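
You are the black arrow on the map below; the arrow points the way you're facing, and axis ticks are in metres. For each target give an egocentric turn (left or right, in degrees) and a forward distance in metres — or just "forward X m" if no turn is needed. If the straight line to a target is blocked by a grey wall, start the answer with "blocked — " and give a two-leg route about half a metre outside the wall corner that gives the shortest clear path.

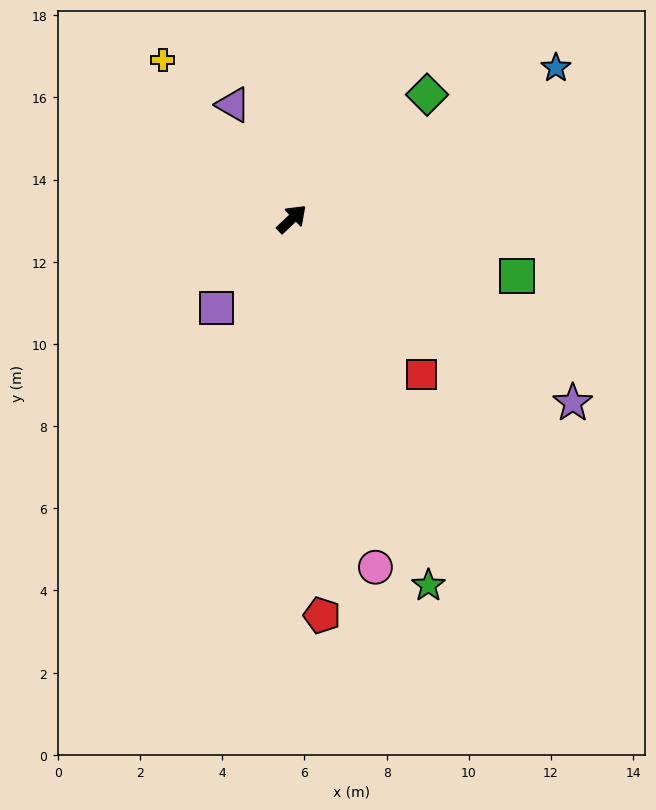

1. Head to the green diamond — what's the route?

forward 4.5 m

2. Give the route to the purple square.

turn right 174°, forward 2.8 m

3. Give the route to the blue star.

turn right 14°, forward 7.4 m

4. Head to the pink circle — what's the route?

turn right 120°, forward 8.7 m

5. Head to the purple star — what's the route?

turn right 77°, forward 8.2 m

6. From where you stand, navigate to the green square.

turn right 58°, forward 5.7 m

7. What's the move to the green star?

turn right 113°, forward 9.5 m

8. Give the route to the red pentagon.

turn right 129°, forward 9.7 m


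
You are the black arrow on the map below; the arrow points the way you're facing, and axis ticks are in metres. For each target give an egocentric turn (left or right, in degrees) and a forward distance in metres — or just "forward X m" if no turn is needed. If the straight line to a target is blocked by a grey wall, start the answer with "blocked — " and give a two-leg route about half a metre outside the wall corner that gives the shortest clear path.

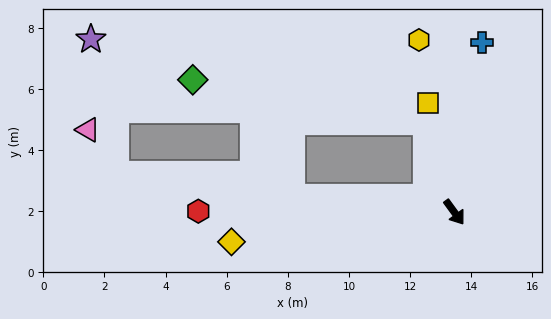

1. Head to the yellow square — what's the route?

turn left 157°, forward 3.7 m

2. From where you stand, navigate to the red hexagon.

turn right 126°, forward 8.4 m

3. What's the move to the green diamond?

blocked — turn left 161°, forward 3.1 m, then turn left 63°, forward 7.8 m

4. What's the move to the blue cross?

turn left 135°, forward 5.6 m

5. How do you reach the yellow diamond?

turn right 119°, forward 7.4 m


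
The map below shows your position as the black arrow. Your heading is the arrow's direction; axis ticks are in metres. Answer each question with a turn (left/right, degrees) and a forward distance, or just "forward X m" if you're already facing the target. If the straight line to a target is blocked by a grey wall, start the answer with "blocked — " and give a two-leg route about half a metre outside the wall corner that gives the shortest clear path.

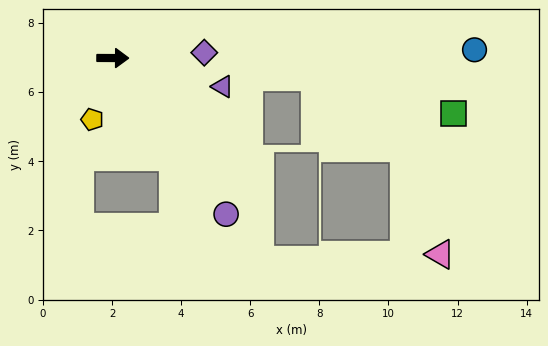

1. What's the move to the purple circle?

turn right 54°, forward 5.6 m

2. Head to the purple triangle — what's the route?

turn right 14°, forward 3.3 m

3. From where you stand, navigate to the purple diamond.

turn left 4°, forward 2.7 m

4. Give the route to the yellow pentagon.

turn right 108°, forward 1.9 m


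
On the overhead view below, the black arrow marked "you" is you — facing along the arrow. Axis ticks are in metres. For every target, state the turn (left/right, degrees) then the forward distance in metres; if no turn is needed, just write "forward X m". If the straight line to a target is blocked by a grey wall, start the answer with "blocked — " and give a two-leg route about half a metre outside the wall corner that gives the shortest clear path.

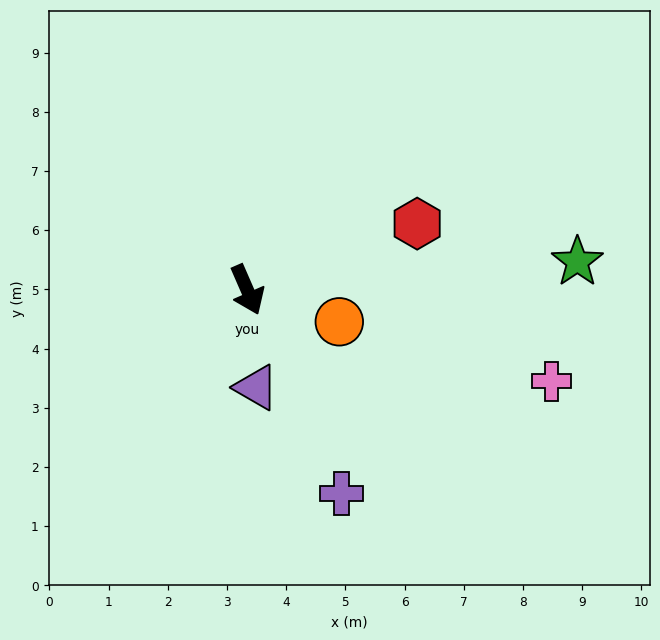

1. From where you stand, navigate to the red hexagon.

turn left 88°, forward 3.1 m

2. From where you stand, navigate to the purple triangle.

turn right 18°, forward 1.7 m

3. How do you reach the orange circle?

turn left 47°, forward 1.6 m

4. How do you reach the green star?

turn left 71°, forward 5.6 m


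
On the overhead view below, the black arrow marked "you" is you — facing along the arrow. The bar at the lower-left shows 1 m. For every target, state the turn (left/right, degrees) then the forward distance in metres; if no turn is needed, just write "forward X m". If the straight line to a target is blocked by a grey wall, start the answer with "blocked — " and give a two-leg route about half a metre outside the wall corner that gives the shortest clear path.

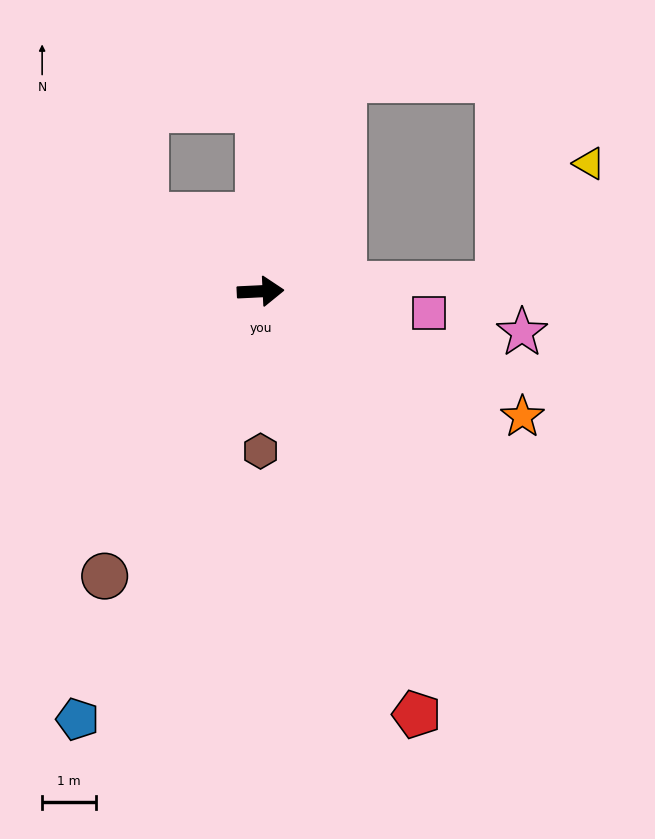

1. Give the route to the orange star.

turn right 28°, forward 5.4 m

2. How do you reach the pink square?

turn right 10°, forward 3.2 m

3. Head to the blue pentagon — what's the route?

turn right 116°, forward 8.6 m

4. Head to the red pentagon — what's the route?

turn right 73°, forward 8.4 m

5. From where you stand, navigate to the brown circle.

turn right 121°, forward 6.0 m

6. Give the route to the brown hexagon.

turn right 93°, forward 3.0 m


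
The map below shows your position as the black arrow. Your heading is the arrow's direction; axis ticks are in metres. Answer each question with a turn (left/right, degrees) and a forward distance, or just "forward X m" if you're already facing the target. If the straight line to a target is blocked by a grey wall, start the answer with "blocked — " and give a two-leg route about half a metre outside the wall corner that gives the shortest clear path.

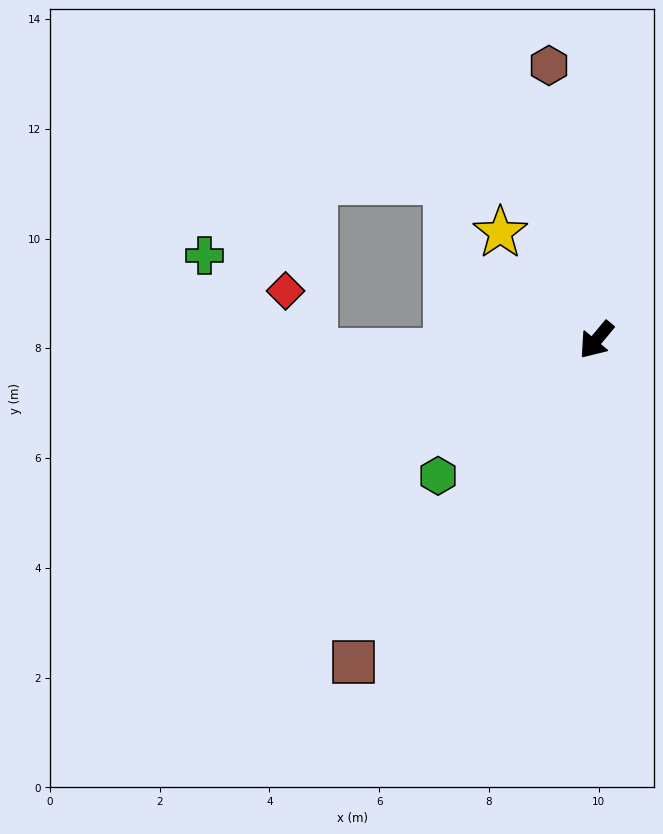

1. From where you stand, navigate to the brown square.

turn left 3°, forward 7.3 m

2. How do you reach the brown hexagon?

turn right 130°, forward 5.1 m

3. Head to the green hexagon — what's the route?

turn right 10°, forward 3.8 m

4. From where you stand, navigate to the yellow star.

turn right 98°, forward 2.6 m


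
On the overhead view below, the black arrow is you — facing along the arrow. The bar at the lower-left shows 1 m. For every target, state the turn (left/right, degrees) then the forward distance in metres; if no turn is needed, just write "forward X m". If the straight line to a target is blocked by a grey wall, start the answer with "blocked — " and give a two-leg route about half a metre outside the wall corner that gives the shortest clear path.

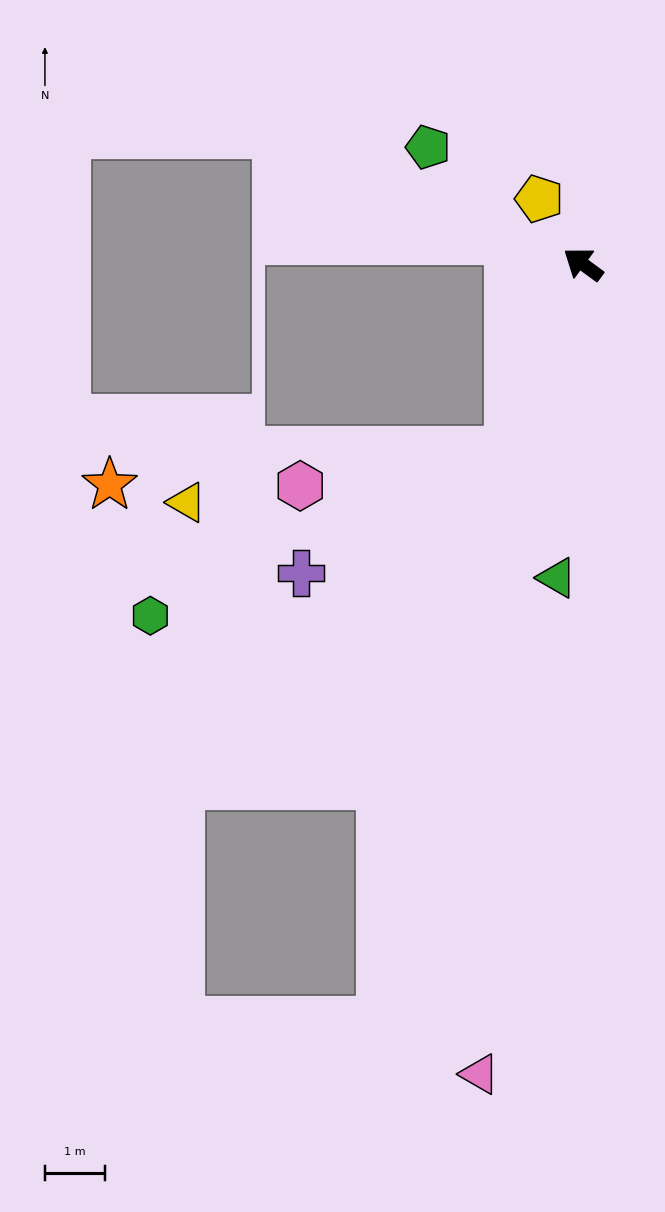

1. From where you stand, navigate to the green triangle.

turn left 121°, forward 5.3 m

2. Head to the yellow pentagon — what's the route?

turn right 20°, forward 1.3 m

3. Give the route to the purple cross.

blocked — turn left 105°, forward 3.4 m, then turn right 39°, forward 4.0 m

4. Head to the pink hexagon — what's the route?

blocked — turn left 105°, forward 3.4 m, then turn right 60°, forward 3.5 m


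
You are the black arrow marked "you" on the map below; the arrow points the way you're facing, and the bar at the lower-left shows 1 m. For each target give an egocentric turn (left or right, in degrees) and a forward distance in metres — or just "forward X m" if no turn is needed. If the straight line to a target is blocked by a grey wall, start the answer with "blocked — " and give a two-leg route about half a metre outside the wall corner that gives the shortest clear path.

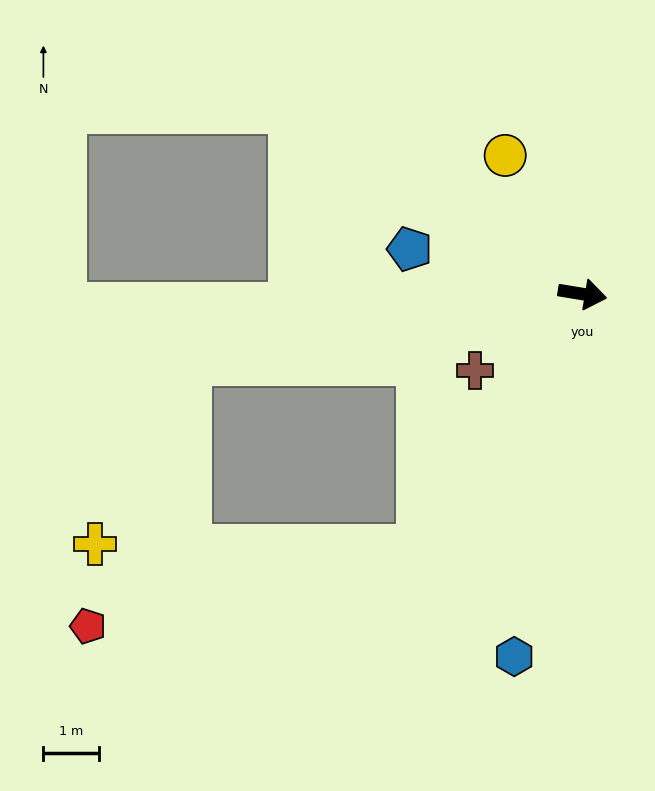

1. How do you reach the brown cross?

turn right 135°, forward 2.4 m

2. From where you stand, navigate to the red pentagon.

blocked — turn right 113°, forward 5.4 m, then turn right 44°, forward 6.1 m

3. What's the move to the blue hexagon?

turn right 91°, forward 6.6 m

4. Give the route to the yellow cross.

blocked — turn right 161°, forward 7.2 m, then turn left 53°, forward 3.7 m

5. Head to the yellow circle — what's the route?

turn left 128°, forward 2.9 m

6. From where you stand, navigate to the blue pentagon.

turn left 175°, forward 3.2 m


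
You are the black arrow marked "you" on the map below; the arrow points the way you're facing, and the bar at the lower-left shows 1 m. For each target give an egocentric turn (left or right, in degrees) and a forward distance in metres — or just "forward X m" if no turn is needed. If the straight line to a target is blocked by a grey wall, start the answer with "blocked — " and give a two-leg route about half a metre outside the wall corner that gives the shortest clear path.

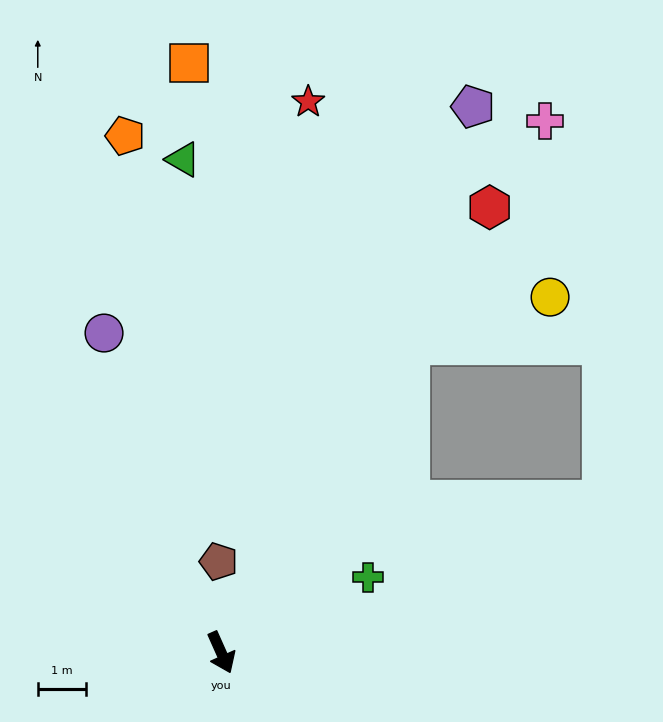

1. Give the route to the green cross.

turn left 93°, forward 3.4 m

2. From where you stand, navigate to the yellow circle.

blocked — turn left 125°, forward 7.5 m, then turn right 40°, forward 3.1 m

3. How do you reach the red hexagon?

turn left 125°, forward 10.8 m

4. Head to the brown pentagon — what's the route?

turn left 158°, forward 1.9 m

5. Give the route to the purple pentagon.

turn left 131°, forward 12.5 m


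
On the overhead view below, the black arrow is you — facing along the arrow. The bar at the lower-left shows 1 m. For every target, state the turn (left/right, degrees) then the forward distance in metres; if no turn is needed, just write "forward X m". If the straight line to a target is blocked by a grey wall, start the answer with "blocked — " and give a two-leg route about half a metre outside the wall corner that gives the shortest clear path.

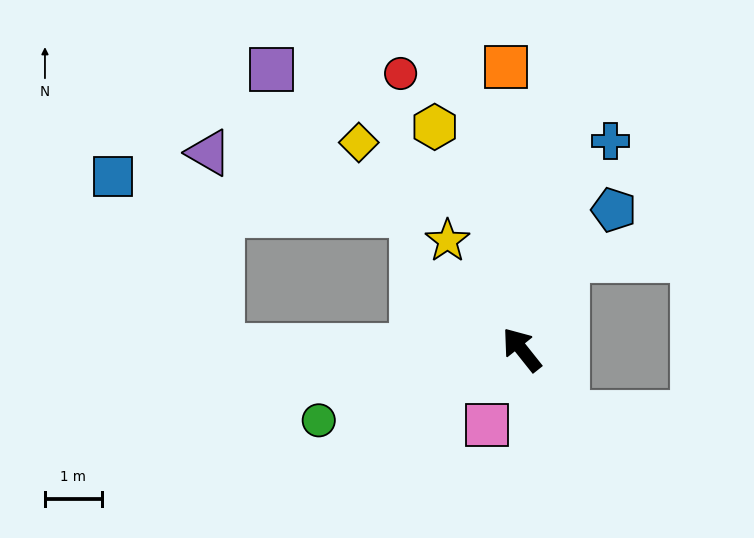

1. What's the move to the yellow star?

turn right 4°, forward 2.3 m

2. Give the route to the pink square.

turn left 117°, forward 1.5 m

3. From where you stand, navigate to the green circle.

turn left 71°, forward 3.8 m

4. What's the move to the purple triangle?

blocked — turn left 51°, forward 5.3 m, then turn right 86°, forward 3.4 m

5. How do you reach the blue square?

blocked — turn left 51°, forward 5.3 m, then turn right 57°, forward 3.5 m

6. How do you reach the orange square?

turn right 35°, forward 5.0 m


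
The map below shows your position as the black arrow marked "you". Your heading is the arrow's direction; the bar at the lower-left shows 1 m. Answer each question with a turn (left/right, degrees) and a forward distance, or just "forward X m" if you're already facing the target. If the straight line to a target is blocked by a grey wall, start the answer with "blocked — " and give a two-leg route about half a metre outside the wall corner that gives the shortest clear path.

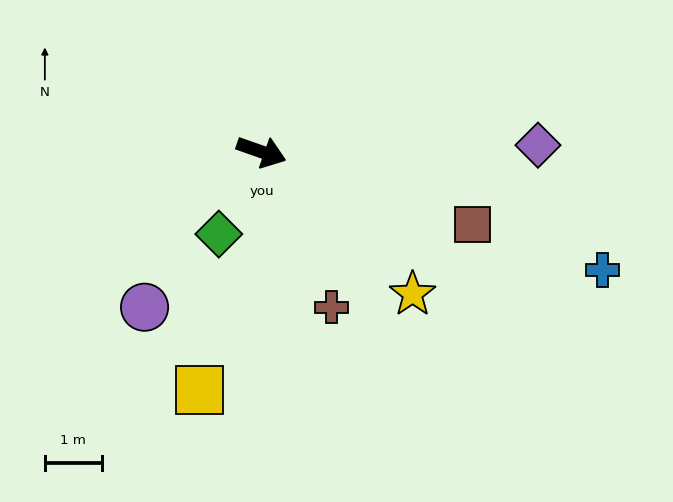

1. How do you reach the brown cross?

turn right 46°, forward 3.0 m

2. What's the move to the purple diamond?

turn left 21°, forward 4.9 m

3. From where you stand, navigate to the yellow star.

turn right 24°, forward 3.7 m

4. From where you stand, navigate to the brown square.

forward 3.9 m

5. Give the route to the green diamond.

turn right 98°, forward 1.6 m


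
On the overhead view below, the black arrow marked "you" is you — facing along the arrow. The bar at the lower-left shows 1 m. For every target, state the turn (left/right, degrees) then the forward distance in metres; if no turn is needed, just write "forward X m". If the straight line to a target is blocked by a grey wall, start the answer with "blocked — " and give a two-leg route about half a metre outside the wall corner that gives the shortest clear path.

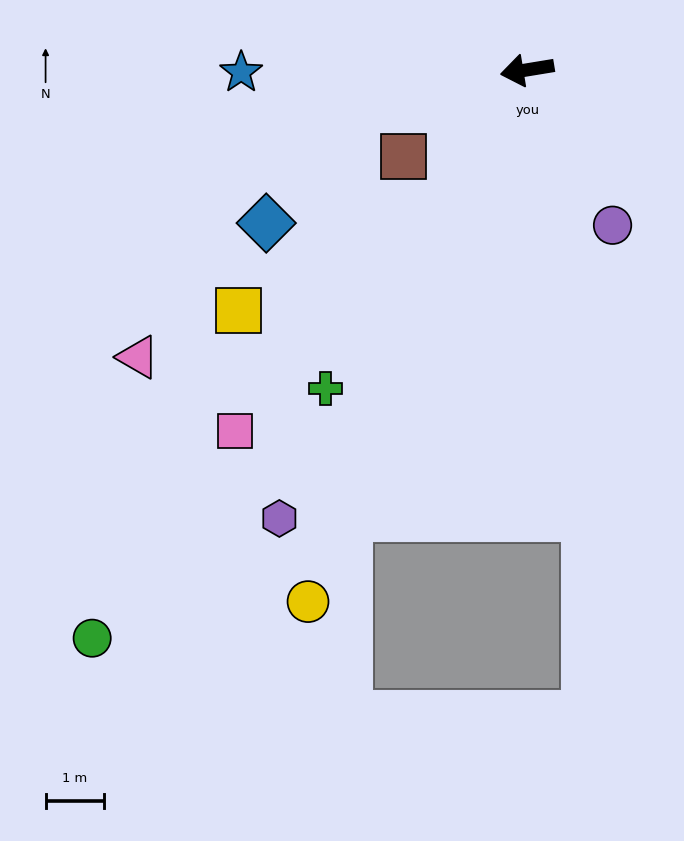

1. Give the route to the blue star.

turn right 9°, forward 4.9 m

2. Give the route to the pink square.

turn left 42°, forward 7.9 m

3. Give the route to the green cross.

turn left 48°, forward 6.4 m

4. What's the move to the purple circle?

turn left 109°, forward 3.0 m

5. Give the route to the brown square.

turn left 26°, forward 2.6 m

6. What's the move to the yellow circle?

turn left 58°, forward 9.8 m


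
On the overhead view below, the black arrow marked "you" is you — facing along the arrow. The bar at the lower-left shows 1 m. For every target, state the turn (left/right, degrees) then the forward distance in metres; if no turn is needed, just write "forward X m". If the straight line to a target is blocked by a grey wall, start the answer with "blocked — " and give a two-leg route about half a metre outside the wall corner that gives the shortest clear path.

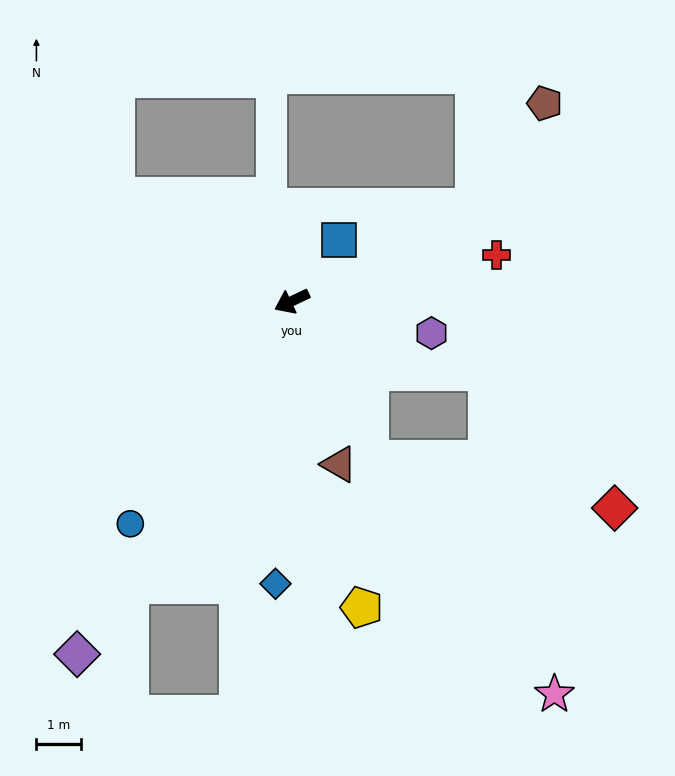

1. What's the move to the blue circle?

turn left 29°, forward 6.2 m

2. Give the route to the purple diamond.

turn left 33°, forward 9.2 m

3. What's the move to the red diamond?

blocked — turn left 91°, forward 3.9 m, then turn left 52°, forward 5.6 m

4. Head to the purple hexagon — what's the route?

turn left 142°, forward 3.2 m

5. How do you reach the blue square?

turn right 153°, forward 1.7 m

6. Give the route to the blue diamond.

turn left 61°, forward 6.3 m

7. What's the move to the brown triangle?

turn left 81°, forward 3.8 m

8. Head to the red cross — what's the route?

turn left 167°, forward 4.7 m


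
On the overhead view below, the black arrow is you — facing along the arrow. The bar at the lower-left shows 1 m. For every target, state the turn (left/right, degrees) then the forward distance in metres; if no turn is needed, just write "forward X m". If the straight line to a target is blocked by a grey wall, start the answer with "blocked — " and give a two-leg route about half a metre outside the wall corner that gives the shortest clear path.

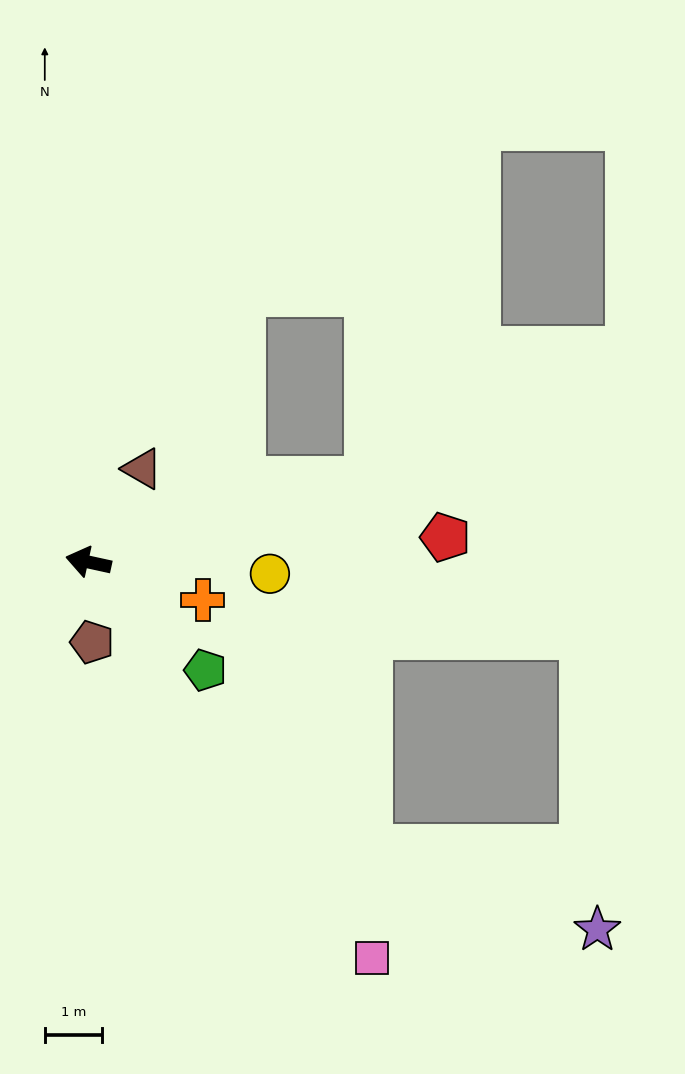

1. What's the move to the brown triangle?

turn right 108°, forward 1.9 m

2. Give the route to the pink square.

turn left 138°, forward 8.5 m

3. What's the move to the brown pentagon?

turn left 105°, forward 1.4 m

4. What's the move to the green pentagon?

turn left 150°, forward 2.8 m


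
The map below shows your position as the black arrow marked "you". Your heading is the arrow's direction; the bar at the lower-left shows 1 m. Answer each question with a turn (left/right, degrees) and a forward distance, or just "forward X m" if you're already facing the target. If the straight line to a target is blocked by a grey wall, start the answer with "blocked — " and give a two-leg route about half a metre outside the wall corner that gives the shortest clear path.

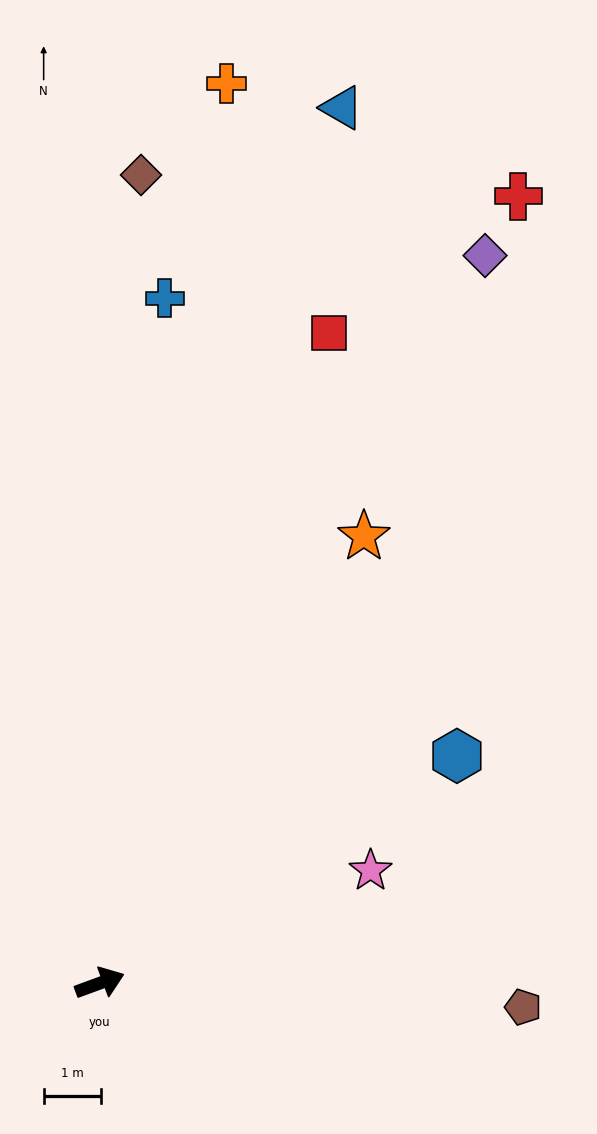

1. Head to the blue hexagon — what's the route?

turn left 12°, forward 7.4 m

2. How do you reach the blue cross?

turn left 64°, forward 12.1 m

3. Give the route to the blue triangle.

turn left 54°, forward 15.9 m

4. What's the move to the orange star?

turn left 39°, forward 9.1 m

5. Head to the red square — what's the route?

turn left 50°, forward 12.1 m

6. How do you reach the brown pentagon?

turn right 23°, forward 7.4 m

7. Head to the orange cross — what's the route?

turn left 62°, forward 15.9 m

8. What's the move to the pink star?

turn left 2°, forward 5.1 m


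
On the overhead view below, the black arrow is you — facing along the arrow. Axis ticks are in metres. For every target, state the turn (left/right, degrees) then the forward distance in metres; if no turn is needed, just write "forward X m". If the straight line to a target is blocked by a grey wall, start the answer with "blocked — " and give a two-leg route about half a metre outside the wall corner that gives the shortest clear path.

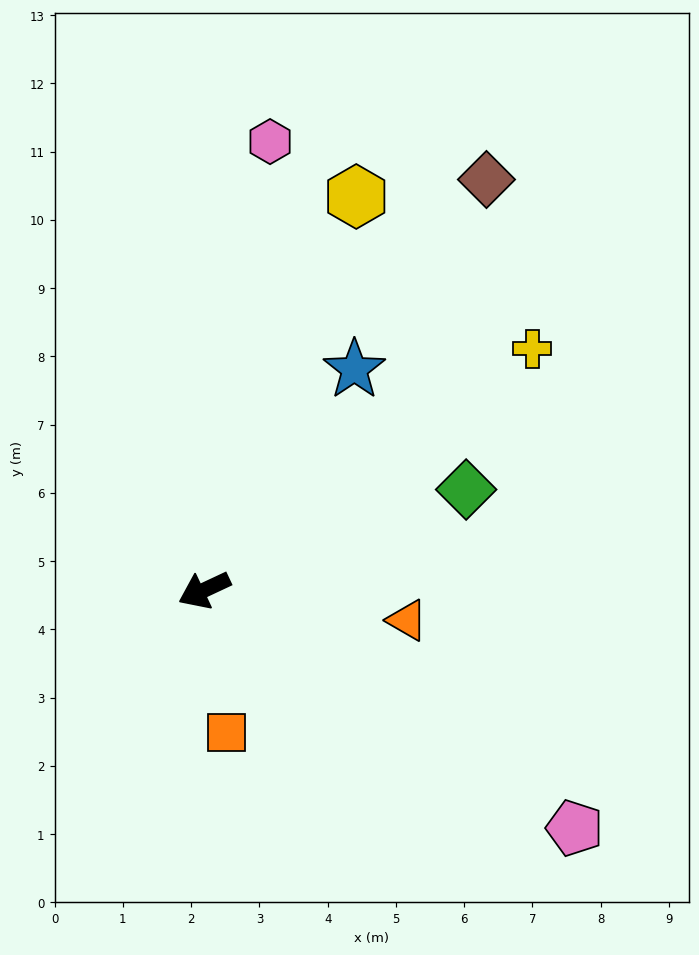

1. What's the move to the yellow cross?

turn right 169°, forward 6.0 m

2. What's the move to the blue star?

turn right 149°, forward 3.9 m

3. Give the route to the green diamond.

turn left 176°, forward 4.1 m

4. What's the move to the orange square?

turn left 74°, forward 2.1 m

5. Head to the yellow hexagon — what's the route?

turn right 136°, forward 6.2 m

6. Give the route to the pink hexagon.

turn right 123°, forward 6.6 m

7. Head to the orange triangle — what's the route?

turn left 146°, forward 3.0 m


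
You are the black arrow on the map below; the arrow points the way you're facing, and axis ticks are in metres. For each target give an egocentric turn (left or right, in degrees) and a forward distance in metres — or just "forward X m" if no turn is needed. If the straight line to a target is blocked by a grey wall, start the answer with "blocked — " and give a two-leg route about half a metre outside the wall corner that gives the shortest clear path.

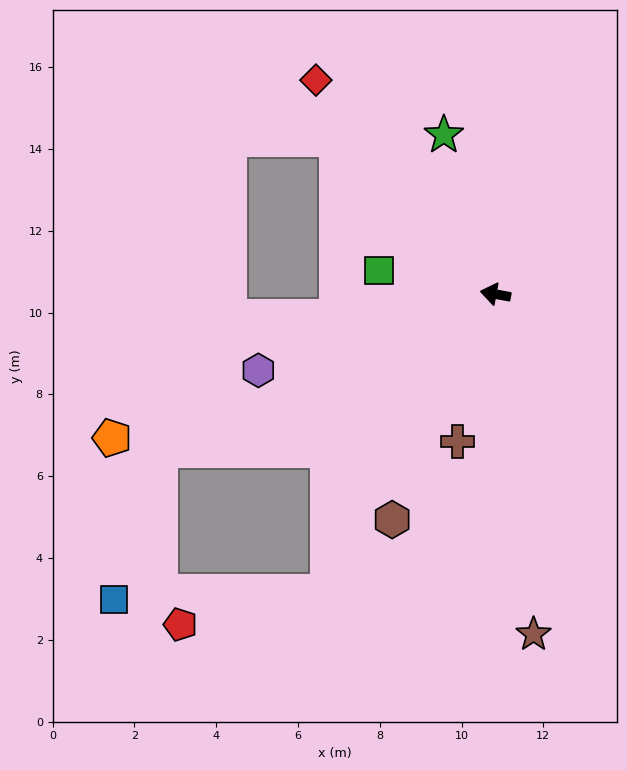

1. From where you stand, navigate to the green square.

forward 2.9 m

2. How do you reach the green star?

turn right 62°, forward 4.1 m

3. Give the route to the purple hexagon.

turn left 28°, forward 6.1 m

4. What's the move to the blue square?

blocked — turn left 36°, forward 9.0 m, then turn left 47°, forward 3.8 m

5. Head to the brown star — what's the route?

turn left 107°, forward 8.4 m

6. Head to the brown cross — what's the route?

turn left 86°, forward 3.7 m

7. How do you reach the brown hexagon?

turn left 76°, forward 6.1 m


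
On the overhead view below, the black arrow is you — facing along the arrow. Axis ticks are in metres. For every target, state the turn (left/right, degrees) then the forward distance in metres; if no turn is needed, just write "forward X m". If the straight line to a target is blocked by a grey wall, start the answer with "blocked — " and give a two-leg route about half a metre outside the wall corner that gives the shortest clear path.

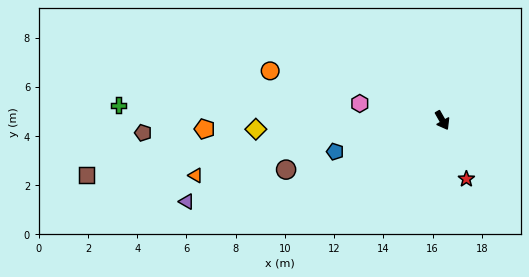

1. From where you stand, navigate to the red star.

turn right 7°, forward 2.6 m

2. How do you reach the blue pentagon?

turn right 103°, forward 4.5 m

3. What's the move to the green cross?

turn right 122°, forward 13.2 m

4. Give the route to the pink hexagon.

turn right 131°, forward 3.4 m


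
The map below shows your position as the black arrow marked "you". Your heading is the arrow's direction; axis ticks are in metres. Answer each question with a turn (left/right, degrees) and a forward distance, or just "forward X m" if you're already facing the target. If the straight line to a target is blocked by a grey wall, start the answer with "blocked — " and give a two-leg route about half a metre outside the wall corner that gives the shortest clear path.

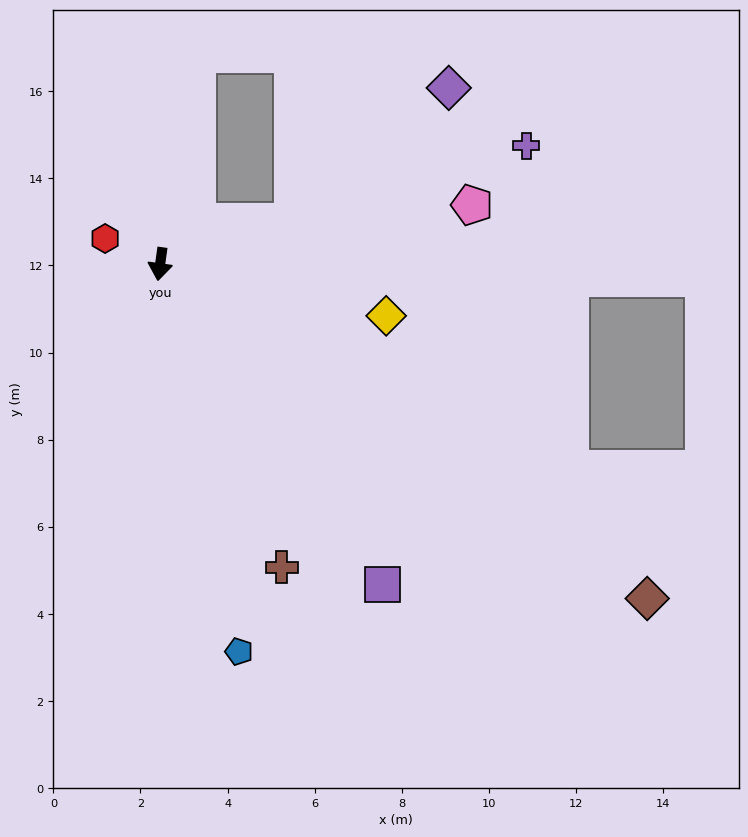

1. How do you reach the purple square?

turn left 43°, forward 8.9 m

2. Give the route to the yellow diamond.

turn left 85°, forward 5.3 m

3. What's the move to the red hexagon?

turn right 107°, forward 1.4 m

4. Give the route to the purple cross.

turn left 116°, forward 8.8 m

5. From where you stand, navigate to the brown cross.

turn left 30°, forward 7.5 m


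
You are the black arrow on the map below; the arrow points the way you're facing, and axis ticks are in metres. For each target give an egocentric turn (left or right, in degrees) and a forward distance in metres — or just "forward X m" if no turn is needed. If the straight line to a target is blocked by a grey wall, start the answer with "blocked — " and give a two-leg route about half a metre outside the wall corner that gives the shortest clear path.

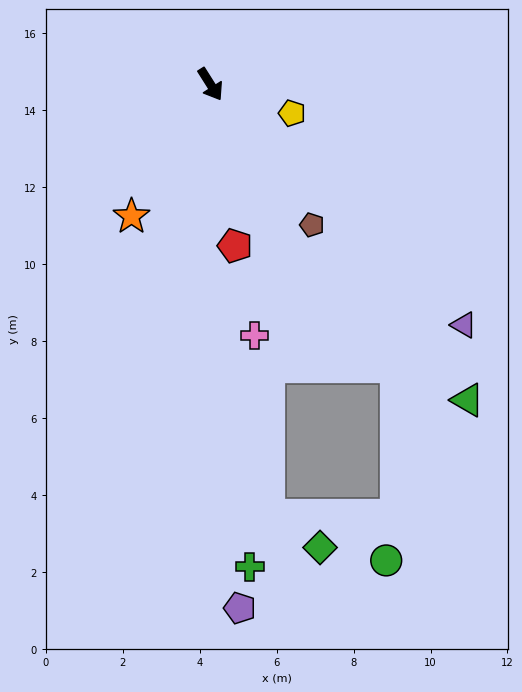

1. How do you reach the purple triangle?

turn left 14°, forward 9.1 m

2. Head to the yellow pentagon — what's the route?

turn left 38°, forward 2.2 m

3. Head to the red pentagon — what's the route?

turn right 24°, forward 4.2 m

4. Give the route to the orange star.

turn right 63°, forward 4.0 m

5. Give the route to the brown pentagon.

turn left 4°, forward 4.5 m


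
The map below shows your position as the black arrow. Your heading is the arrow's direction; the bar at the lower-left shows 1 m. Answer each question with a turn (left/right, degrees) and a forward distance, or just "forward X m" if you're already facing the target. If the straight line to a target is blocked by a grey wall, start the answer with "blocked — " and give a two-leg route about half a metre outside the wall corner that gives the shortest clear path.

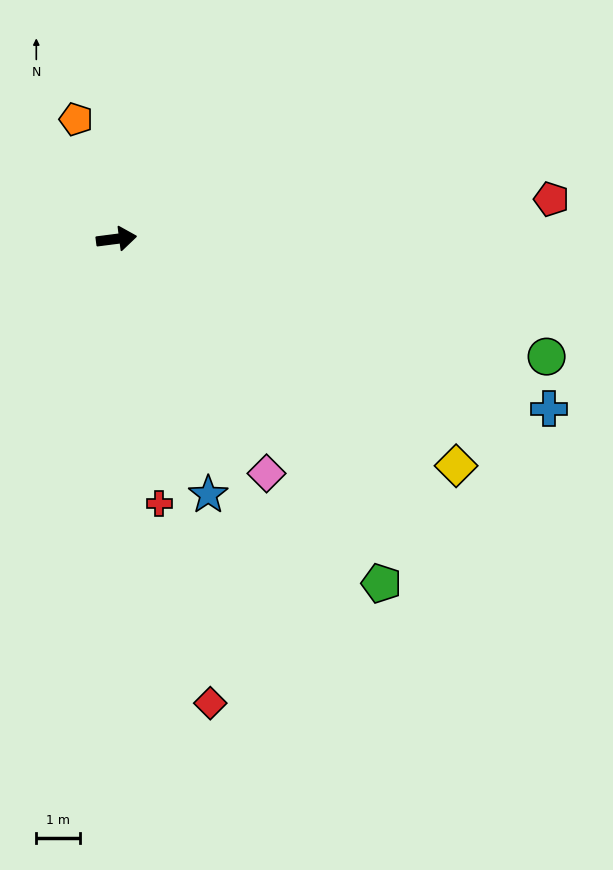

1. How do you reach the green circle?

turn right 23°, forward 10.2 m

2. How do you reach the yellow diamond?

turn right 41°, forward 9.3 m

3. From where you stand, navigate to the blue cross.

turn right 29°, forward 10.6 m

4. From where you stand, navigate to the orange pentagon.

turn left 101°, forward 2.9 m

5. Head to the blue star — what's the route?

turn right 78°, forward 6.2 m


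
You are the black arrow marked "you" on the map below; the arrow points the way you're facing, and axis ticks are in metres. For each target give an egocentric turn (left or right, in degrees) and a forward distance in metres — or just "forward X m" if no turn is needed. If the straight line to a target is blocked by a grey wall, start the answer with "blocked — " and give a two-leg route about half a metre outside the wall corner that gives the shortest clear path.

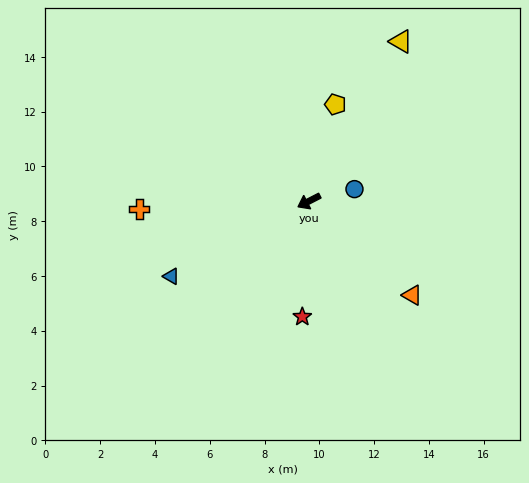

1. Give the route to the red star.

turn left 60°, forward 4.2 m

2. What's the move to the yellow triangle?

turn right 147°, forward 6.7 m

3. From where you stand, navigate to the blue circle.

turn left 168°, forward 1.7 m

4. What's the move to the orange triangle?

turn left 110°, forward 5.1 m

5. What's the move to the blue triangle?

forward 5.7 m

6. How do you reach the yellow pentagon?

turn right 133°, forward 3.7 m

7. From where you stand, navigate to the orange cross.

turn right 25°, forward 6.2 m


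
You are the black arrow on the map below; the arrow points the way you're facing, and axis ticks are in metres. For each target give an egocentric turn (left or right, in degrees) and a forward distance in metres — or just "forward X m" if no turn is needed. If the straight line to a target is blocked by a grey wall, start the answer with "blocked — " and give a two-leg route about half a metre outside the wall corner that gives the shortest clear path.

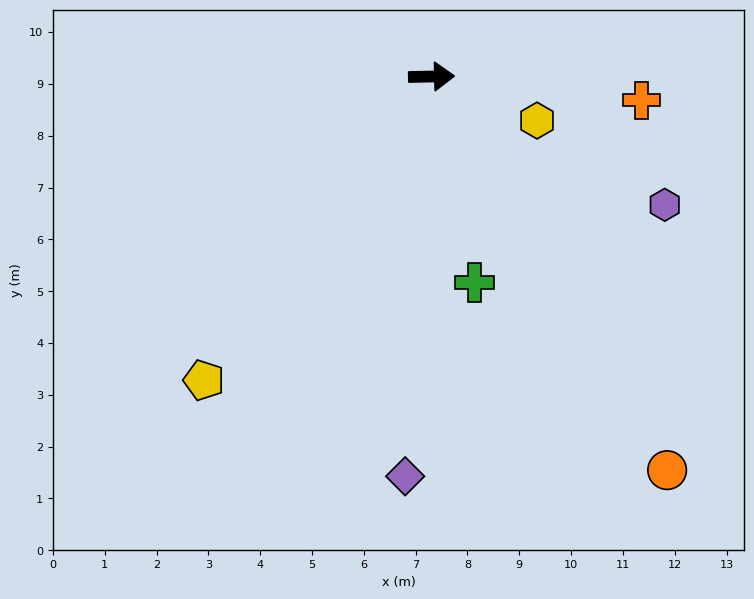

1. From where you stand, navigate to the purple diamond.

turn right 95°, forward 7.7 m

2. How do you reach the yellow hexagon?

turn right 24°, forward 2.2 m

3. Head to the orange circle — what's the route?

turn right 60°, forward 8.9 m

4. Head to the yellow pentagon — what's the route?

turn right 128°, forward 7.3 m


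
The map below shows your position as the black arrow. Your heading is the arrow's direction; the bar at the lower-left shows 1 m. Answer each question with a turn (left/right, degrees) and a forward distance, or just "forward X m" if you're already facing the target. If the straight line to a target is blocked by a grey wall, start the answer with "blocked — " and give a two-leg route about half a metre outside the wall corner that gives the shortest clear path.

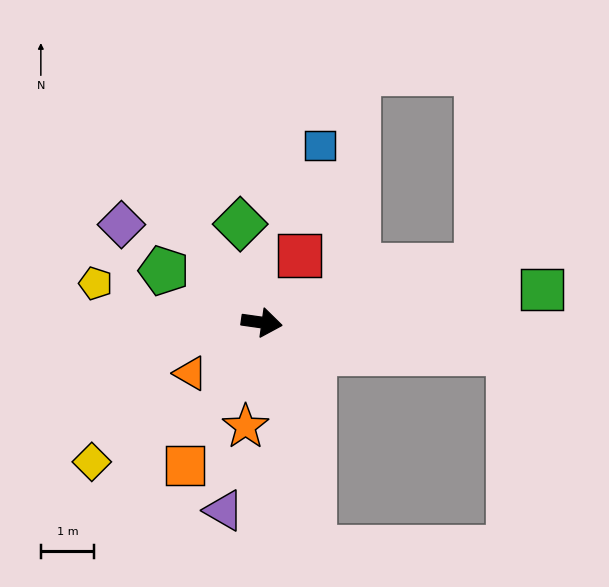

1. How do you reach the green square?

turn left 15°, forward 5.3 m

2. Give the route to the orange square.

turn right 110°, forward 3.1 m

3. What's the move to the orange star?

turn right 91°, forward 2.0 m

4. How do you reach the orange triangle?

turn right 136°, forward 1.6 m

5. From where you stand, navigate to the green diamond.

turn left 110°, forward 1.9 m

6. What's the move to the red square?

turn left 69°, forward 1.4 m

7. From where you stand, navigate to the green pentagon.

turn left 160°, forward 2.1 m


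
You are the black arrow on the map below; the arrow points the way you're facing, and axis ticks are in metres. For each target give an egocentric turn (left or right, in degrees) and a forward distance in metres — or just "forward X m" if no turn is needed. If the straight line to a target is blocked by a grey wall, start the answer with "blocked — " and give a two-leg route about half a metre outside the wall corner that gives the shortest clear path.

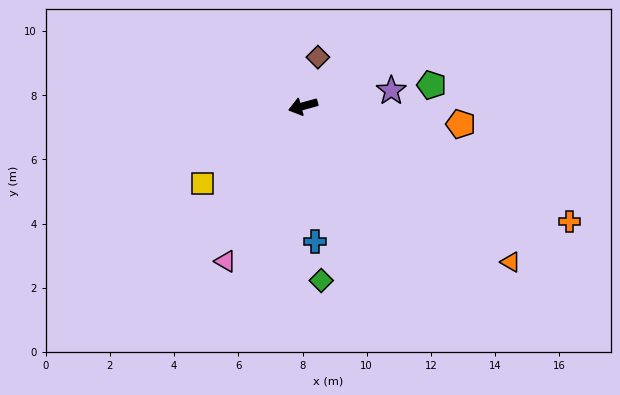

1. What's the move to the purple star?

turn left 175°, forward 2.8 m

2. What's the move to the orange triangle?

turn left 128°, forward 8.1 m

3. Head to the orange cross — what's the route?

turn left 141°, forward 9.1 m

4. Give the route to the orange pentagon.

turn left 158°, forward 4.9 m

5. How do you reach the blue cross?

turn left 80°, forward 4.2 m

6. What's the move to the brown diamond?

turn right 122°, forward 1.6 m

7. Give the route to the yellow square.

turn left 22°, forward 4.0 m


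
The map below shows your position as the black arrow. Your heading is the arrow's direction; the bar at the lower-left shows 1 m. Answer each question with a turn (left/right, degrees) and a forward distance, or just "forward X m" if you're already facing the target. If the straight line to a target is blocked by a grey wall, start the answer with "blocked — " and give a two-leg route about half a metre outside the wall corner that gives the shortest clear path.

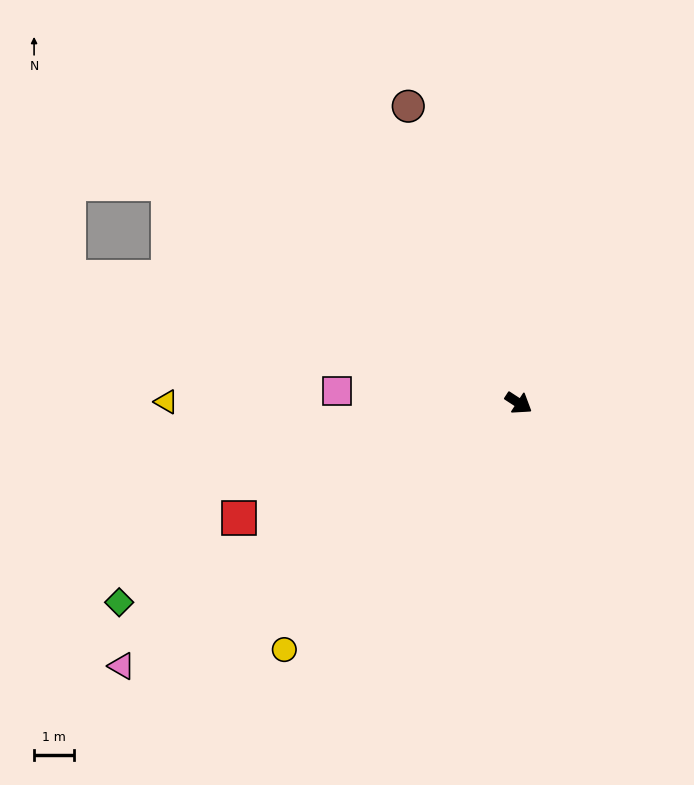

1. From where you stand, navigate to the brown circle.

turn left 144°, forward 7.8 m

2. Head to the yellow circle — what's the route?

turn right 100°, forward 8.4 m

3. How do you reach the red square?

turn right 124°, forward 7.5 m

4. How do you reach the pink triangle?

turn right 113°, forward 11.8 m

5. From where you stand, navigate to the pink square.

turn right 151°, forward 4.5 m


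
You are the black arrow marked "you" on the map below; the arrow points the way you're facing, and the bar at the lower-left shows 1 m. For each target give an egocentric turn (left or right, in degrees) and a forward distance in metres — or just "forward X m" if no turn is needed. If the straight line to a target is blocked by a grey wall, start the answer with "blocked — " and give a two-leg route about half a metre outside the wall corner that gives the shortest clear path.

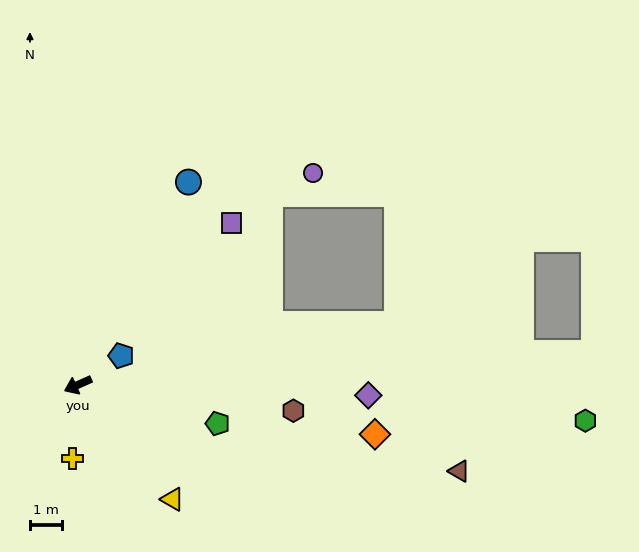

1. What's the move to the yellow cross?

turn left 62°, forward 2.3 m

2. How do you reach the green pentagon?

turn left 141°, forward 4.5 m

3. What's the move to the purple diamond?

turn left 154°, forward 9.1 m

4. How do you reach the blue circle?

turn right 143°, forward 7.2 m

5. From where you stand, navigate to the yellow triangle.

turn left 106°, forward 4.6 m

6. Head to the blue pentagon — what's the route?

turn right 170°, forward 1.6 m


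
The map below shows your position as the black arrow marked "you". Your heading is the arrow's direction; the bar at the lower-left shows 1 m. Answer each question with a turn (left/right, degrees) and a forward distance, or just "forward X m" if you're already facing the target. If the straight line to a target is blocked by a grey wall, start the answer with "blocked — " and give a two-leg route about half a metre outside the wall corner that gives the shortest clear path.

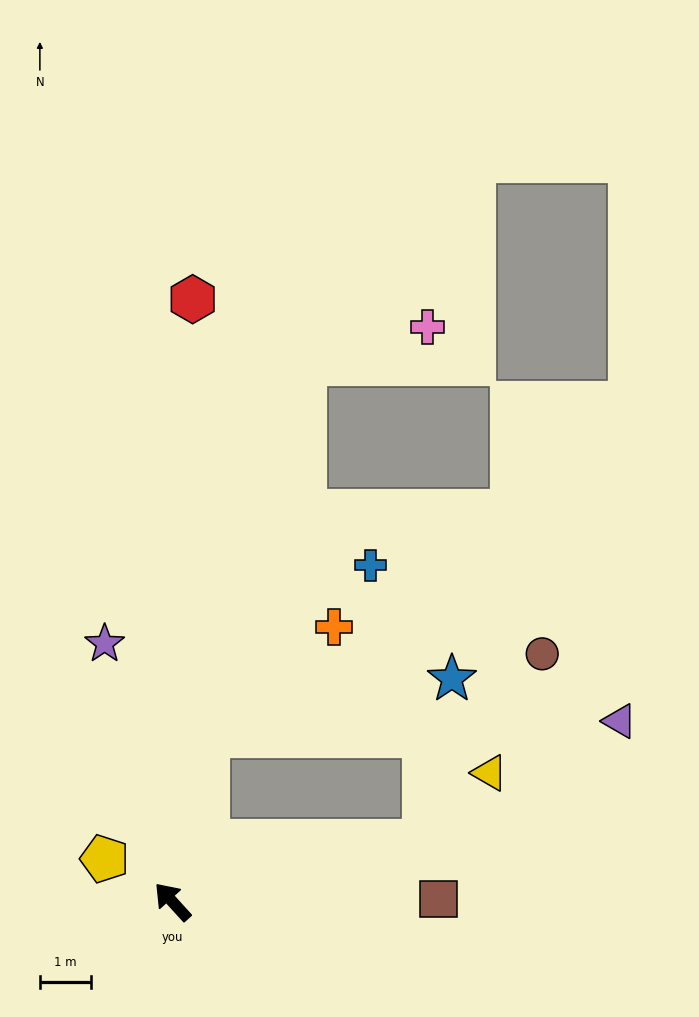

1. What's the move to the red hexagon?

turn right 44°, forward 11.8 m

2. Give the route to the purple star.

turn right 28°, forward 5.2 m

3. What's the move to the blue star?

blocked — turn right 54°, forward 3.3 m, then turn right 65°, forward 4.9 m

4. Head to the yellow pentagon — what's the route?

turn left 15°, forward 1.6 m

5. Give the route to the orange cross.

blocked — turn right 54°, forward 3.3 m, then turn right 37°, forward 3.3 m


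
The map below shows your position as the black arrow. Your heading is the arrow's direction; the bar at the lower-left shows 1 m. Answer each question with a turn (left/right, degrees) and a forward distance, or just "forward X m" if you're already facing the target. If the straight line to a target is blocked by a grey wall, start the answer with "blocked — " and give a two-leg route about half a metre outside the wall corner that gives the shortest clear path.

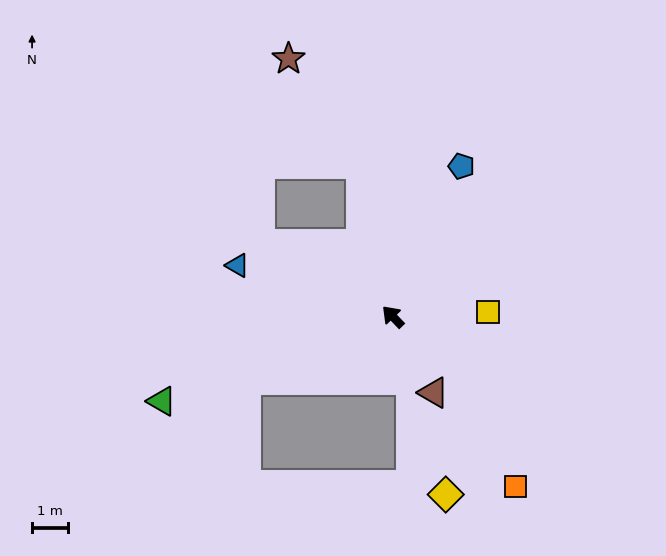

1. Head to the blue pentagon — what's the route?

turn right 68°, forward 4.6 m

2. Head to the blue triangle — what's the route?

turn left 28°, forward 4.6 m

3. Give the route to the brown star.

blocked — turn right 32°, forward 4.4 m, then turn left 22°, forward 3.6 m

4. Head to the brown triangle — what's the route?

turn left 164°, forward 2.4 m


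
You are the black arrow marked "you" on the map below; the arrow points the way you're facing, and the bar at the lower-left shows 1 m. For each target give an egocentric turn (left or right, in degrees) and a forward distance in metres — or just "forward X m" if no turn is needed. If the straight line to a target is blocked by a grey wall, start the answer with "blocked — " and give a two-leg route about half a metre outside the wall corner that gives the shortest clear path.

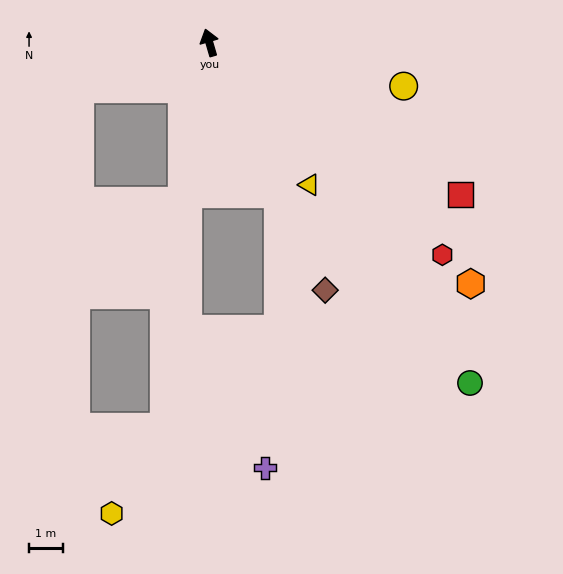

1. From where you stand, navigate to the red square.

turn right 137°, forward 8.7 m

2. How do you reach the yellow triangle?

turn right 161°, forward 5.2 m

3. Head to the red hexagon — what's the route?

turn right 149°, forward 9.3 m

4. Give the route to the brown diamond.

turn right 171°, forward 8.1 m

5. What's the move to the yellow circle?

turn right 119°, forward 5.9 m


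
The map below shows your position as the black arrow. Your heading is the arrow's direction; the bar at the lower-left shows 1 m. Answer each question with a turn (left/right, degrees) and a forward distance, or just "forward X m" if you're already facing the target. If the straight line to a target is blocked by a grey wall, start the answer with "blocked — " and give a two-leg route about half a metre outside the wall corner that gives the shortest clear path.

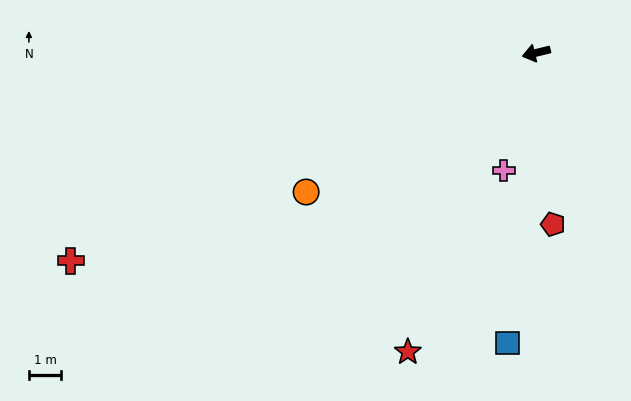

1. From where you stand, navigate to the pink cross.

turn left 61°, forward 3.8 m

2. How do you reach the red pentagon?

turn left 82°, forward 5.3 m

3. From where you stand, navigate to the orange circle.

turn left 17°, forward 8.3 m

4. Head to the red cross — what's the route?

turn left 10°, forward 15.8 m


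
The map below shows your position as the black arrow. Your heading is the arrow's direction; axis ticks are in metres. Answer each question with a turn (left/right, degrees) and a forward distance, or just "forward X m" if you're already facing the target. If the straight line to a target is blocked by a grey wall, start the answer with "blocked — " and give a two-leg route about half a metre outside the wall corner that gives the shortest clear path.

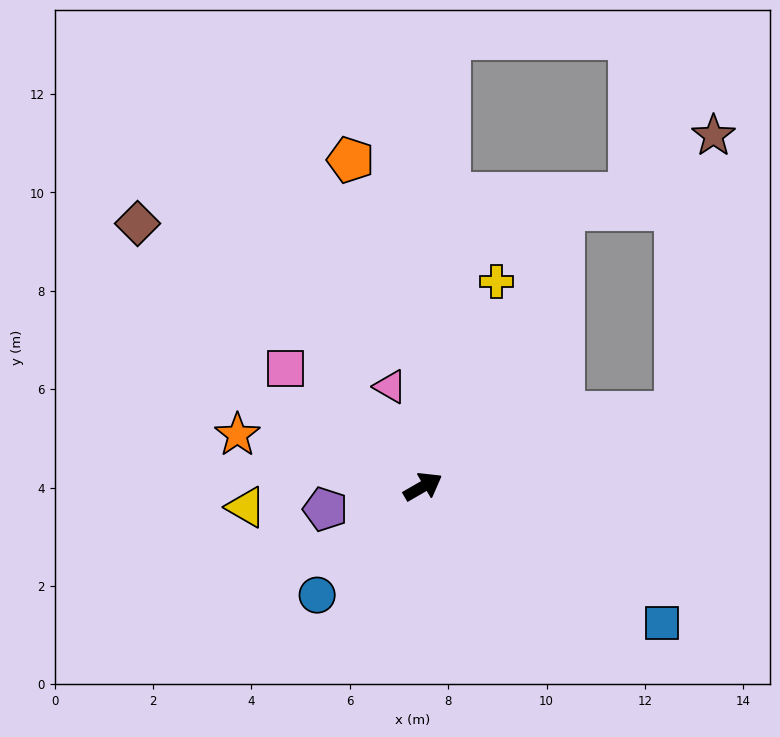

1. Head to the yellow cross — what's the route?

turn left 40°, forward 4.4 m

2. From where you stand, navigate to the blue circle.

turn right 164°, forward 3.1 m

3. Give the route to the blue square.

turn right 60°, forward 5.6 m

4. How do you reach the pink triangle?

turn left 78°, forward 2.1 m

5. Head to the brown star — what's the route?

blocked — turn right 14°, forward 5.3 m, then turn left 66°, forward 5.7 m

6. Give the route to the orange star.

turn left 134°, forward 3.9 m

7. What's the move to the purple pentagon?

turn left 163°, forward 2.0 m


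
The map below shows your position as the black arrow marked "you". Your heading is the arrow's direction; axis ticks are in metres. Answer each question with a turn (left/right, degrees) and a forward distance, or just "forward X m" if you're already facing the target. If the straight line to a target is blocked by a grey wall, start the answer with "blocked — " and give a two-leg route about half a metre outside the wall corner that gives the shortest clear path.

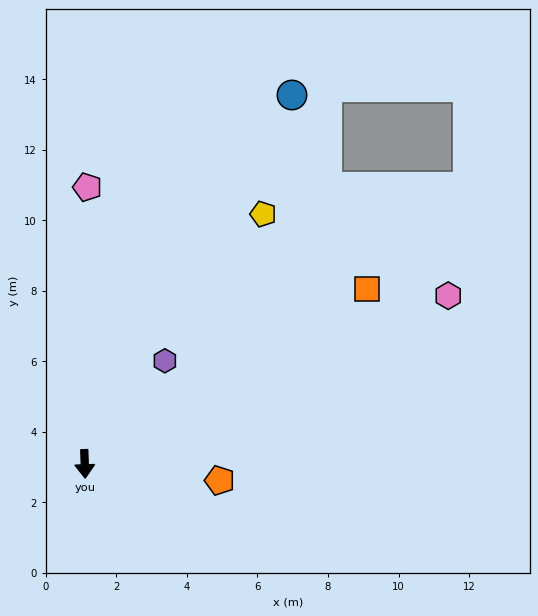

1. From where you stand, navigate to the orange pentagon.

turn left 81°, forward 3.9 m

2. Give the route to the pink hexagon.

turn left 113°, forward 11.4 m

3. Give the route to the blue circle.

turn left 149°, forward 12.0 m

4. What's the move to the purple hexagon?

turn left 140°, forward 3.7 m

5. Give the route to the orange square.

turn left 120°, forward 9.4 m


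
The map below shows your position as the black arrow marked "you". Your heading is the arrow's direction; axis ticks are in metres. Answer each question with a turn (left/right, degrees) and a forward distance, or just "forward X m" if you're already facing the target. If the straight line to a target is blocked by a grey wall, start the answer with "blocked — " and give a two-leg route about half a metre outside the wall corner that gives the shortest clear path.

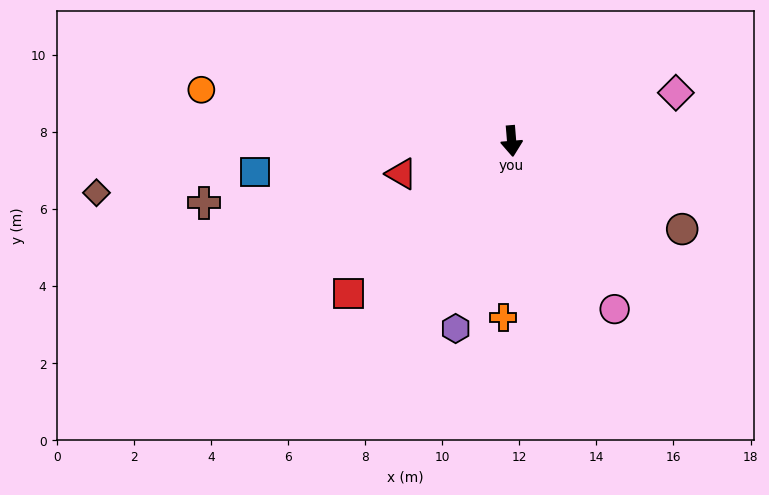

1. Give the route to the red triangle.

turn right 78°, forward 3.0 m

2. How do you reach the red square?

turn right 52°, forward 5.8 m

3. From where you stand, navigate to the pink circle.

turn left 27°, forward 5.1 m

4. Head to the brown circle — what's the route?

turn left 58°, forward 5.0 m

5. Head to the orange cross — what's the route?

turn right 7°, forward 4.6 m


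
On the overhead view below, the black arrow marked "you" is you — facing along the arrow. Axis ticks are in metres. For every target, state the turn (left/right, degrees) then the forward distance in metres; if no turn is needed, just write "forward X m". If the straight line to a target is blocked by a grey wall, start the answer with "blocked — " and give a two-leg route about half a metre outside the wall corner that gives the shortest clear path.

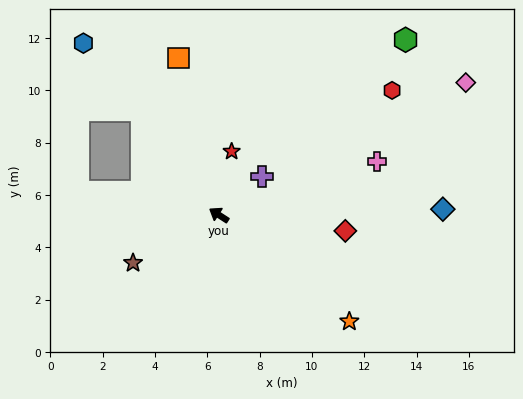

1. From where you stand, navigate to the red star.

turn right 68°, forward 2.5 m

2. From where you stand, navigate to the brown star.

turn left 62°, forward 3.8 m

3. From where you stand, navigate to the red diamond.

turn right 154°, forward 4.9 m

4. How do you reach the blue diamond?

turn right 146°, forward 8.6 m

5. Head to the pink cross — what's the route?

turn right 128°, forward 6.4 m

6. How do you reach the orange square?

turn right 43°, forward 6.2 m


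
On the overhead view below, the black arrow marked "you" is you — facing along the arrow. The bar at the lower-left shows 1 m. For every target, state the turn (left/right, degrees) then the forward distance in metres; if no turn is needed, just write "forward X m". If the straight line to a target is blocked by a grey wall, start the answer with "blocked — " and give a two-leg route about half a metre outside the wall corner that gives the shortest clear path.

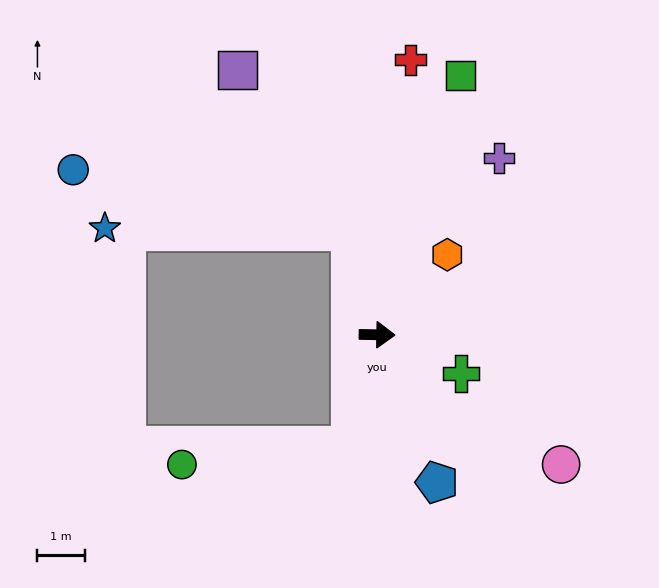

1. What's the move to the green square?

turn left 73°, forward 5.7 m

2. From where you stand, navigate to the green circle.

blocked — turn right 102°, forward 2.4 m, then turn right 71°, forward 3.6 m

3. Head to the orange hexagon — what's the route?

turn left 50°, forward 2.2 m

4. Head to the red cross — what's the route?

turn left 84°, forward 5.8 m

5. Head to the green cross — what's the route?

turn right 24°, forward 1.9 m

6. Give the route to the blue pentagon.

turn right 67°, forward 3.4 m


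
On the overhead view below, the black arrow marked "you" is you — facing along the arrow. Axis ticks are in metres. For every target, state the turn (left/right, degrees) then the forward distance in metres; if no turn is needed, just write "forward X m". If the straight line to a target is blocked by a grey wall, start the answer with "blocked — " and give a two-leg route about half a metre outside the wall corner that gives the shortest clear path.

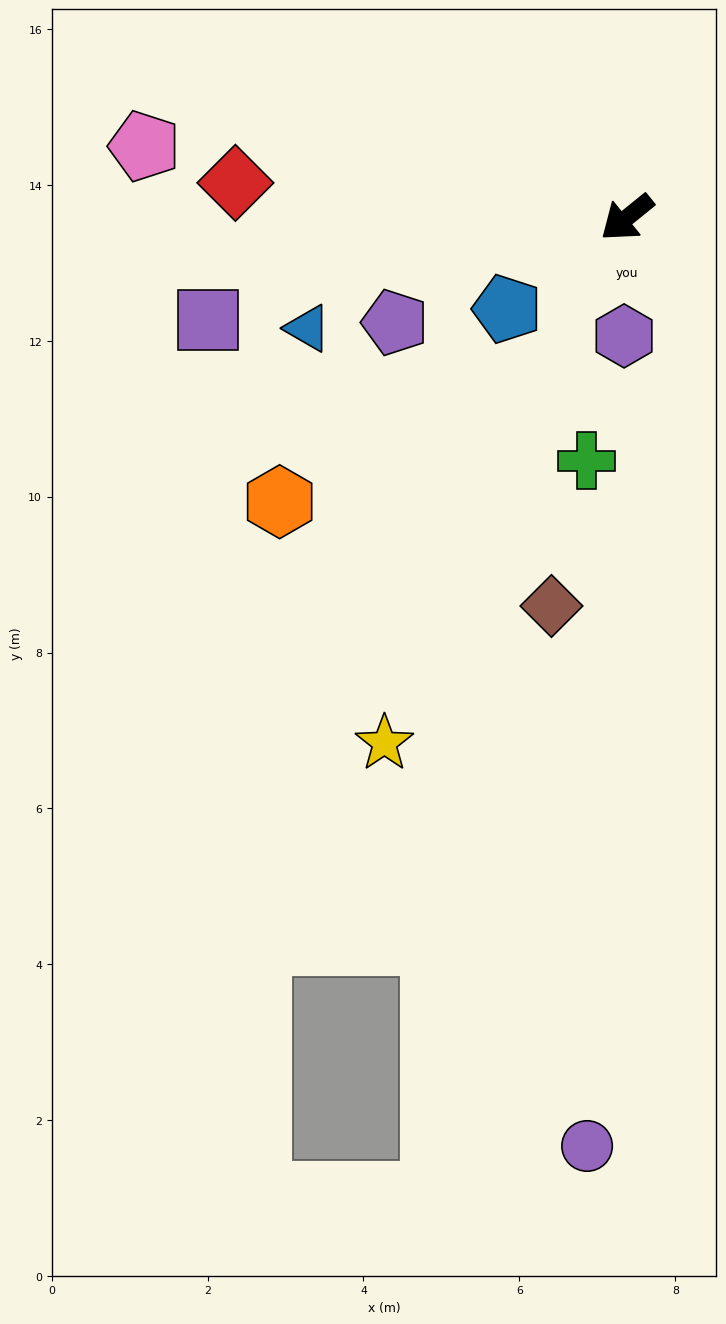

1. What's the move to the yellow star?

turn left 26°, forward 7.4 m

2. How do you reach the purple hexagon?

turn left 50°, forward 1.5 m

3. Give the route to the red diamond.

turn right 44°, forward 5.0 m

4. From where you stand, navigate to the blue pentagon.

forward 1.9 m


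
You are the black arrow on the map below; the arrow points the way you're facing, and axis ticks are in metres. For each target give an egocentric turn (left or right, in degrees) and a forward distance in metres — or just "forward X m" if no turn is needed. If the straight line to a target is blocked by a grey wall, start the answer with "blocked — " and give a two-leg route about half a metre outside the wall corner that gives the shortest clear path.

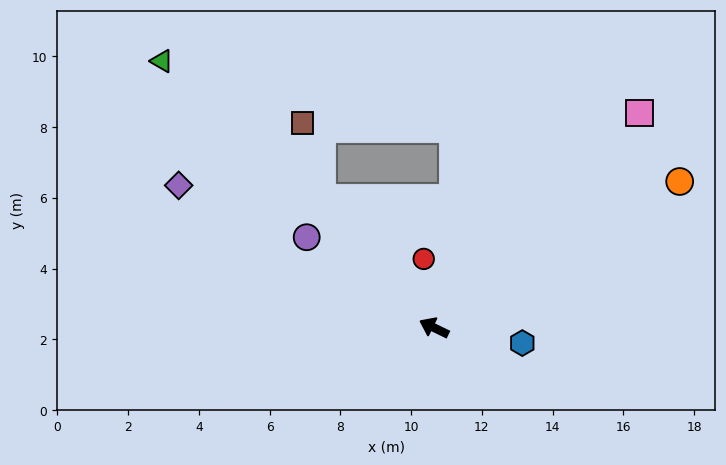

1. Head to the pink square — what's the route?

turn right 108°, forward 8.4 m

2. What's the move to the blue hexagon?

turn right 164°, forward 2.5 m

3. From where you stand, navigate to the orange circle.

turn right 123°, forward 8.1 m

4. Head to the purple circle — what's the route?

turn right 10°, forward 4.4 m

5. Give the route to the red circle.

turn right 56°, forward 2.0 m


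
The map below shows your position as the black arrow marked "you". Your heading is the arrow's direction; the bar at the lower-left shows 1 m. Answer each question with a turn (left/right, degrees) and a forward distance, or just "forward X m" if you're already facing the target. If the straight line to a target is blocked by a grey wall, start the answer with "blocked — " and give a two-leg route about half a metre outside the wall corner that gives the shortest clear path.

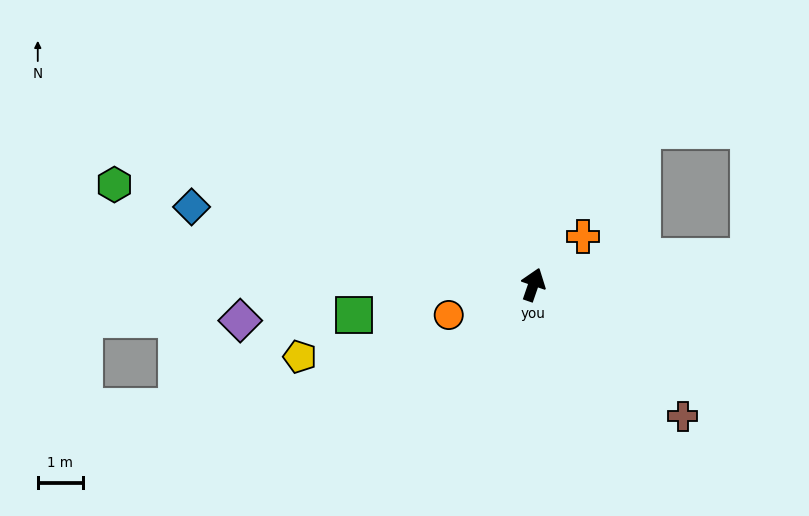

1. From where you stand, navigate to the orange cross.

turn right 27°, forward 1.5 m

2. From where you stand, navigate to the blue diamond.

turn left 96°, forward 7.8 m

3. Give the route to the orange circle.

turn left 129°, forward 2.0 m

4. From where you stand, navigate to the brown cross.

turn right 112°, forward 4.4 m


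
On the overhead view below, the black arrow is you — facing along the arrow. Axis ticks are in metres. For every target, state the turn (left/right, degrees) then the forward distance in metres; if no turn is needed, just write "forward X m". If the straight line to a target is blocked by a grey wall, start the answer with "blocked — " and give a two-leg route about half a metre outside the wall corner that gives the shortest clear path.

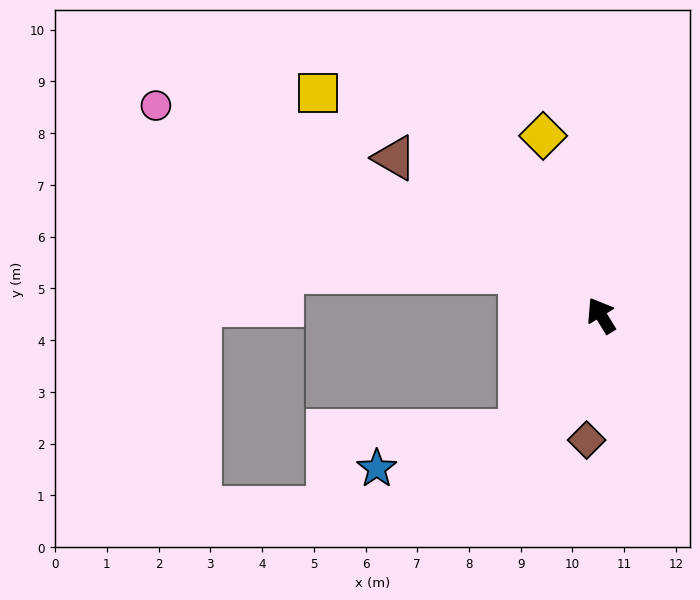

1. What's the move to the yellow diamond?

turn right 14°, forward 3.6 m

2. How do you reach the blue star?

blocked — turn left 113°, forward 2.7 m, then turn right 40°, forward 2.9 m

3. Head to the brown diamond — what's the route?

turn left 142°, forward 2.4 m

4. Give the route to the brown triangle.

turn left 21°, forward 5.0 m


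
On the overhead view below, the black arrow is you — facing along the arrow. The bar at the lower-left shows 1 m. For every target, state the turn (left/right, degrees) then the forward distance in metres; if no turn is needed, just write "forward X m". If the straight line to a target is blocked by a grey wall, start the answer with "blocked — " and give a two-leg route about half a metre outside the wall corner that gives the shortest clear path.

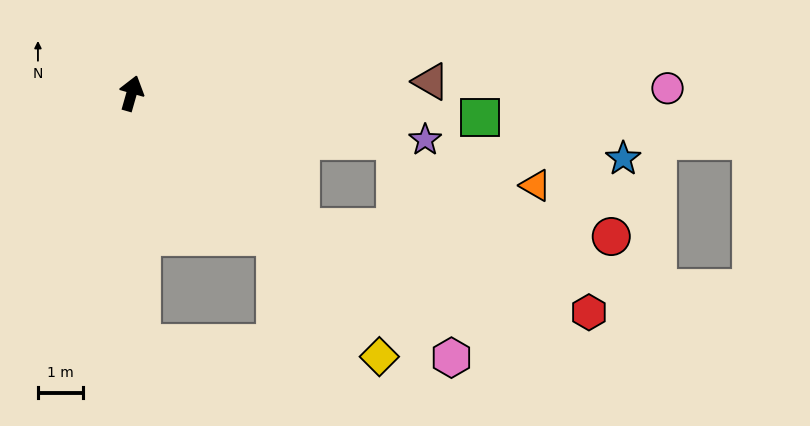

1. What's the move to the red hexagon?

blocked — turn right 112°, forward 4.8 m, then turn left 21°, forward 6.7 m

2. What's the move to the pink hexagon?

turn right 114°, forward 9.3 m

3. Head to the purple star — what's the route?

turn right 83°, forward 6.7 m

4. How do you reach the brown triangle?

turn right 72°, forward 6.7 m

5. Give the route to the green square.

turn right 78°, forward 7.8 m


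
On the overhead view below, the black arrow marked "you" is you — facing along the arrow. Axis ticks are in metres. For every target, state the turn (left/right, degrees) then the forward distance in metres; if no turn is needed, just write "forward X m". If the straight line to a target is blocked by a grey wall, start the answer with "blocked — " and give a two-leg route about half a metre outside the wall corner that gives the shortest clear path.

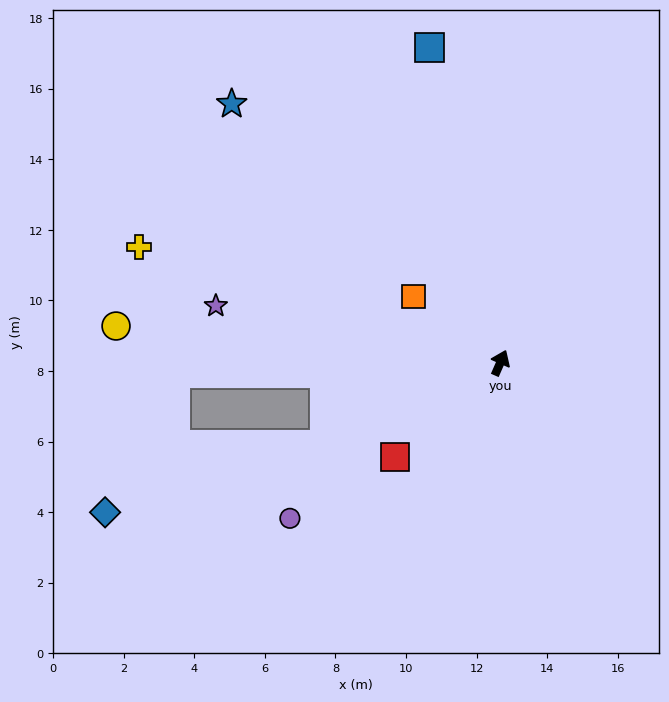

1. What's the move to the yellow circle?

turn left 108°, forward 10.9 m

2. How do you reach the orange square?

turn left 76°, forward 3.1 m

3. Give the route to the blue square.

turn left 36°, forward 9.2 m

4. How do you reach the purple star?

turn left 102°, forward 8.2 m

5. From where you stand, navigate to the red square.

turn left 156°, forward 4.0 m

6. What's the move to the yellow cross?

turn left 96°, forward 10.8 m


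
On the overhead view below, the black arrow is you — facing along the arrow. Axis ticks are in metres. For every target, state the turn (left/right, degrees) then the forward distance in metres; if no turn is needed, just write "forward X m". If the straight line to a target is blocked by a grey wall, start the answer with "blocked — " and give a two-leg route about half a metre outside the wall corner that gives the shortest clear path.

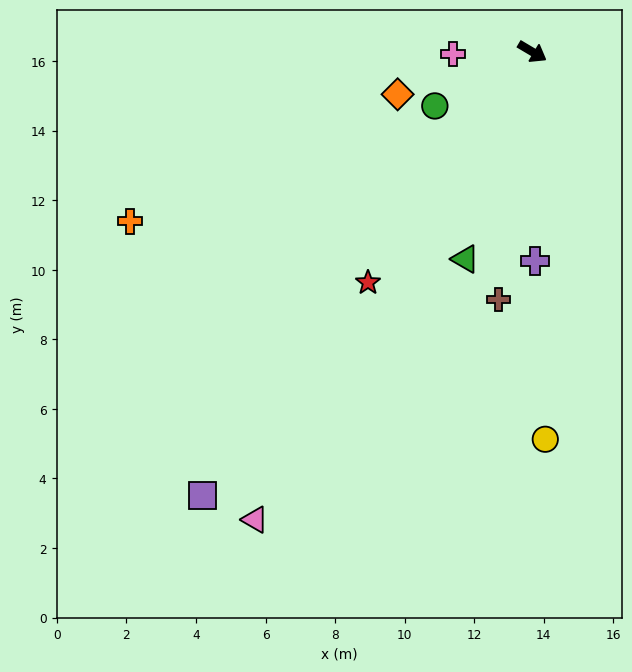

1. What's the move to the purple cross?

turn right 59°, forward 6.0 m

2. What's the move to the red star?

turn right 95°, forward 8.2 m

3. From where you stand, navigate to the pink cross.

turn right 148°, forward 2.3 m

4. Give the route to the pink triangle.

turn right 90°, forward 15.6 m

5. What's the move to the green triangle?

turn right 77°, forward 6.3 m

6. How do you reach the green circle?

turn right 120°, forward 3.2 m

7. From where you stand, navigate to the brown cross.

turn right 67°, forward 7.2 m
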